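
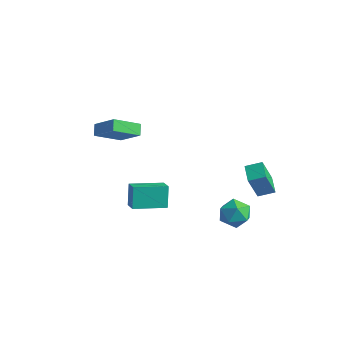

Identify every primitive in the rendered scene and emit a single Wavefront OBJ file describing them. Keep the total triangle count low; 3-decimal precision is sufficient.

v -5.13 -2.42 3.798
v -3.63 -2.283 4.988
v -4.499 -0.842 2.821
v -2.999 -0.706 4.011
v -4.681 -2.914 3.289
v -3.181 -2.778 4.479
v -4.05 -1.337 2.312
v -2.55 -1.2 3.502
v -0.064 -4.725 0.749
v -0.486 -4.211 2.094
v 1.034 -2.998 0.434
v 0.612 -2.485 1.779
v 0.768 -5.175 1.181
v 0.346 -4.662 2.526
v 1.866 -3.449 0.866
v 1.444 -2.935 2.211
v 2.511 3.253 -0.512
v 2.51 2.349 1.472
v 3.229 4 -0.171
v 3.227 3.096 1.813
v 3.453 2.504 -0.853
v 3.451 1.6 1.131
v 4.17 3.251 -0.512
v 4.169 2.347 1.472
v 3.197 0.645 -0.073
v 4.148 1.035 -0.414
v 3.132 -0.415 -1.466
v 4.083 -0.025 -1.807
v 4.038 -0.64 -0.916
v 4.078 0.016 -0.055
v 3.202 0.604 -1.825
v 3.242 1.26 -0.964
v 4.151 1.01 -1.496
v 4.668 0.241 -0.935
v 2.612 0.379 -0.945
v 3.129 -0.39 -0.384
f 2 4 1
f 5 2 1
f 1 4 3
f 3 5 1
f 2 8 4
f 6 2 5
f 6 8 2
f 4 8 3
f 7 5 3
f 3 8 7
f 7 6 5
f 8 6 7
f 10 12 9
f 13 10 9
f 9 12 11
f 11 13 9
f 10 16 12
f 14 10 13
f 14 16 10
f 12 16 11
f 15 13 11
f 11 16 15
f 15 14 13
f 16 14 15
f 18 20 17
f 21 18 17
f 17 20 19
f 19 21 17
f 18 24 20
f 22 18 21
f 22 24 18
f 20 24 19
f 23 21 19
f 19 24 23
f 23 22 21
f 24 22 23
f 25 36 30
f 25 30 26
f 25 26 32
f 25 32 35
f 25 35 36
f 26 30 34
f 30 36 29
f 36 35 27
f 35 32 31
f 32 26 33
f 28 34 29
f 28 29 27
f 28 27 31
f 28 31 33
f 28 33 34
f 29 34 30
f 27 29 36
f 31 27 35
f 33 31 32
f 34 33 26



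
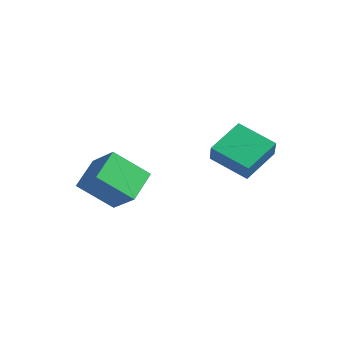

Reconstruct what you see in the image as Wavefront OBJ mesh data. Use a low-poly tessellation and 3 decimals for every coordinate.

v -3.046 -4.021 -3.427
v -3.619 -2.625 -2.645
v -2.01 -2.864 -4.733
v -2.582 -1.467 -3.951
v -1.678 -4.053 -2.369
v -2.25 -2.656 -1.587
v -0.641 -2.895 -3.675
v -1.214 -1.499 -2.893
v -0.015 0.735 -2.279
v 0.512 0.289 -1.321
v -0.143 2.435 -1.418
v 0.383 1.99 -0.46
v 1.717 1.23 -3
v 2.243 0.785 -2.042
v 1.588 2.931 -2.139
v 2.115 2.485 -1.181
f 2 4 1
f 5 2 1
f 1 4 3
f 3 5 1
f 2 8 4
f 6 2 5
f 6 8 2
f 4 8 3
f 7 5 3
f 3 8 7
f 7 6 5
f 8 6 7
f 10 12 9
f 13 10 9
f 9 12 11
f 11 13 9
f 10 16 12
f 14 10 13
f 14 16 10
f 12 16 11
f 15 13 11
f 11 16 15
f 15 14 13
f 16 14 15



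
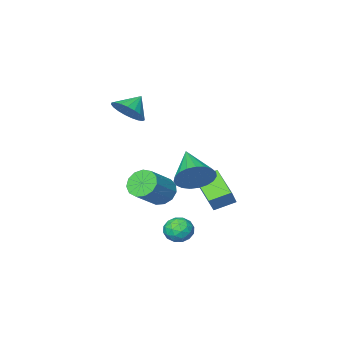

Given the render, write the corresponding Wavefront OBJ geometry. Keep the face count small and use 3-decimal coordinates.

v -0.112 2.507 -2.979
v -0.431 0.855 -2.233
v -1.119 2.894 -2.553
v -1.438 1.242 -1.807
v 0.358 2.798 -2.133
v 0.039 1.146 -1.387
v -0.649 3.185 -1.707
v -0.968 1.533 -0.961
v 2.73 -0.352 3.002
v 3.169 -1.097 3.315
v 1.87 -0.548 3.738
v 3.304 -0.823 3.546
v 3.339 -0.467 3.682
v 3.269 -0.092 3.701
v 3.106 0.239 3.598
v 2.878 0.468 3.393
v 2.625 0.554 3.12
v 2.39 0.485 2.826
v 2.213 0.27 2.563
v 2.126 -0.052 2.376
v 2.144 -0.426 2.297
v 2.263 -0.787 2.339
v 2.463 -1.073 2.497
v 2.709 -1.234 2.741
v 2.959 -1.243 3.031
v 2.49 2.117 -1.229
v 2.928 2.337 -1.875
v 4.227 2.742 -0.856
v 3.79 2.523 -0.211
v 2.704 2.71 -1.738
v 4.003 3.116 -0.719
v 2.412 2.896 -1.44
v 3.712 3.301 -0.421
v 2.146 2.834 -1.075
v 3.445 3.239 -0.056
v 1.988 2.545 -0.759
v 3.288 2.95 0.26
v 1.99 2.12 -0.592
v 3.29 2.525 0.426
v 2.151 1.694 -0.628
v 3.45 2.099 0.391
v 2.42 1.403 -0.855
v 3.719 1.808 0.164
v 2.711 1.338 -1.2
v 4.01 1.744 -0.182
v 2.932 1.521 -1.555
v 4.231 1.927 -0.537
v 3.013 1.894 -1.807
v 4.312 2.299 -0.788
v 2.005 4.141 0.315
v 2.826 4.12 0.848
v 1.395 2.459 1.185
v 2.575 4.334 1.088
v 2.226 4.516 1.193
v 1.838 4.632 1.147
v 1.479 4.664 0.956
v 1.211 4.605 0.655
v 1.08 4.466 0.295
v 1.109 4.271 -0.062
v 1.293 4.053 -0.353
v 1.6 3.851 -0.529
v 1.977 3.699 -0.559
v 2.358 3.623 -0.438
v 2.679 3.637 -0.187
v 2.883 3.738 0.151
v 2.935 3.909 0.517
v 2.305 3.957 -2.776
v 2.906 3.871 -3.229
v 1.854 2.889 -3.171
v 2.455 2.803 -3.624
v 2.538 2.758 -2.873
v 2.817 3.419 -2.629
v 1.943 3.341 -3.771
v 2.222 4.002 -3.527
v 2.682 3.491 -3.844
v 3.049 3.13 -3.289
v 1.711 3.63 -3.111
v 2.078 3.269 -2.556
v 2.645 4.008 -2.968
v 2.115 2.752 -3.432
v 2.164 2.726 -2.99
v 2.517 2.675 -3.257
v 2.593 3.742 -2.615
v 2.946 3.692 -2.882
v 2.73 3.037 -2.672
v 1.814 3.068 -3.518
v 2.167 3.018 -3.785
v 2.243 4.085 -3.143
v 2.596 4.034 -3.41
v 2.03 3.723 -3.728
v 2.866 3.734 -3.596
v 2.601 3.106 -3.828
v 2.301 3.422 -3.914
v 2.464 3.81 -3.771
v 3.082 3.522 -3.27
v 2.817 2.894 -3.502
v 2.866 2.868 -3.06
v 3.03 3.256 -2.917
v 2.951 3.298 -3.631
v 1.943 3.866 -2.898
v 1.678 3.238 -3.13
v 1.73 3.504 -3.483
v 1.894 3.892 -3.34
v 2.159 3.654 -2.572
v 1.894 3.026 -2.804
v 2.296 2.95 -2.629
v 2.459 3.338 -2.486
v 1.809 3.462 -2.769
f 2 4 1
f 5 2 1
f 1 4 3
f 3 5 1
f 2 8 4
f 6 2 5
f 6 8 2
f 4 8 3
f 7 5 3
f 3 8 7
f 7 6 5
f 8 6 7
f 10 9 12
f 10 12 11
f 12 9 13
f 12 13 11
f 13 9 14
f 13 14 11
f 14 9 15
f 14 15 11
f 15 9 16
f 15 16 11
f 16 9 17
f 16 17 11
f 17 9 18
f 17 18 11
f 18 9 19
f 18 19 11
f 19 9 20
f 19 20 11
f 20 9 21
f 20 21 11
f 21 9 22
f 21 22 11
f 22 9 23
f 22 23 11
f 23 9 24
f 23 24 11
f 24 9 25
f 24 25 11
f 25 9 10
f 25 10 11
f 27 26 30
f 27 30 28
f 28 30 31
f 28 31 29
f 30 26 32
f 30 32 31
f 31 32 33
f 31 33 29
f 32 26 34
f 32 34 33
f 33 34 35
f 33 35 29
f 34 26 36
f 34 36 35
f 35 36 37
f 35 37 29
f 36 26 38
f 36 38 37
f 37 38 39
f 37 39 29
f 38 26 40
f 38 40 39
f 39 40 41
f 39 41 29
f 40 26 42
f 40 42 41
f 41 42 43
f 41 43 29
f 42 26 44
f 42 44 43
f 43 44 45
f 43 45 29
f 44 26 46
f 44 46 45
f 45 46 47
f 45 47 29
f 46 26 48
f 46 48 47
f 47 48 49
f 47 49 29
f 48 26 27
f 48 27 49
f 49 27 28
f 49 28 29
f 51 50 53
f 51 53 52
f 53 50 54
f 53 54 52
f 54 50 55
f 54 55 52
f 55 50 56
f 55 56 52
f 56 50 57
f 56 57 52
f 57 50 58
f 57 58 52
f 58 50 59
f 58 59 52
f 59 50 60
f 59 60 52
f 60 50 61
f 60 61 52
f 61 50 62
f 61 62 52
f 62 50 63
f 62 63 52
f 63 50 64
f 63 64 52
f 64 50 65
f 64 65 52
f 65 50 66
f 65 66 52
f 66 50 51
f 66 51 52
f 67 104 83
f 104 78 107
f 83 107 72
f 104 107 83
f 67 83 79
f 83 72 84
f 79 84 68
f 83 84 79
f 67 79 88
f 79 68 89
f 88 89 74
f 79 89 88
f 67 88 100
f 88 74 103
f 100 103 77
f 88 103 100
f 67 100 104
f 100 77 108
f 104 108 78
f 100 108 104
f 68 84 95
f 84 72 98
f 95 98 76
f 84 98 95
f 72 107 85
f 107 78 106
f 85 106 71
f 107 106 85
f 78 108 105
f 108 77 101
f 105 101 69
f 108 101 105
f 77 103 102
f 103 74 90
f 102 90 73
f 103 90 102
f 74 89 94
f 89 68 91
f 94 91 75
f 89 91 94
f 70 96 82
f 96 76 97
f 82 97 71
f 96 97 82
f 70 82 80
f 82 71 81
f 80 81 69
f 82 81 80
f 70 80 87
f 80 69 86
f 87 86 73
f 80 86 87
f 70 87 92
f 87 73 93
f 92 93 75
f 87 93 92
f 70 92 96
f 92 75 99
f 96 99 76
f 92 99 96
f 71 97 85
f 97 76 98
f 85 98 72
f 97 98 85
f 69 81 105
f 81 71 106
f 105 106 78
f 81 106 105
f 73 86 102
f 86 69 101
f 102 101 77
f 86 101 102
f 75 93 94
f 93 73 90
f 94 90 74
f 93 90 94
f 76 99 95
f 99 75 91
f 95 91 68
f 99 91 95



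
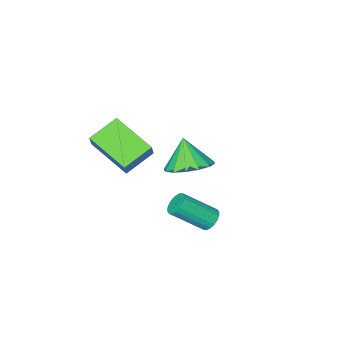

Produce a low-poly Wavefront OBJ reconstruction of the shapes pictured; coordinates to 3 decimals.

v -1.833 -1.696 -1.498
v -0.823 -1.899 -1.49
v -1.967 -2.324 -0.242
v -0.869 -1.422 -1.257
v -1.174 -1.018 -1.088
v -1.655 -0.796 -1.028
v -2.184 -0.816 -1.095
v -2.619 -1.071 -1.269
v -2.842 -1.493 -1.505
v -2.796 -1.97 -1.738
v -2.491 -2.374 -1.908
v -2.01 -2.596 -1.967
v -1.481 -2.576 -1.9
v -1.047 -2.321 -1.726
v -0.343 1.773 -1.637
v 0.034 2.052 -1.86
v 1.141 1.367 -0.846
v 0.763 1.087 -0.623
v -0.038 2.19 -1.688
v 1.069 1.505 -0.675
v -0.17 2.245 -1.507
v 0.937 1.56 -0.493
v -0.337 2.207 -1.351
v 0.77 1.521 -0.337
v -0.505 2.082 -1.251
v 0.602 1.397 -0.238
v -0.641 1.896 -1.229
v 0.466 1.211 -0.215
v -0.718 1.686 -1.287
v 0.389 1.001 -0.273
v -0.721 1.493 -1.414
v 0.386 0.808 -0.4
v -0.649 1.355 -1.585
v 0.458 0.67 -0.572
v -0.517 1.3 -1.767
v 0.59 0.615 -0.753
v -0.35 1.339 -1.923
v 0.757 0.653 -0.909
v -0.182 1.463 -2.022
v 0.925 0.778 -1.009
v -0.046 1.649 -2.045
v 1.061 0.964 -1.031
v 0.031 1.859 -1.987
v 1.138 1.174 -0.973
v 1.116 -4.15 -0.4
v -0.178 -4.182 0.208
v 0.703 -2.335 -1.185
v -0.591 -2.367 -0.576
v 1.471 -3.733 0.376
v 0.177 -3.765 0.985
v 1.058 -1.918 -0.408
v -0.236 -1.95 0.2
f 2 1 4
f 2 4 3
f 4 1 5
f 4 5 3
f 5 1 6
f 5 6 3
f 6 1 7
f 6 7 3
f 7 1 8
f 7 8 3
f 8 1 9
f 8 9 3
f 9 1 10
f 9 10 3
f 10 1 11
f 10 11 3
f 11 1 12
f 11 12 3
f 12 1 13
f 12 13 3
f 13 1 14
f 13 14 3
f 14 1 2
f 14 2 3
f 16 15 19
f 16 19 17
f 17 19 20
f 17 20 18
f 19 15 21
f 19 21 20
f 20 21 22
f 20 22 18
f 21 15 23
f 21 23 22
f 22 23 24
f 22 24 18
f 23 15 25
f 23 25 24
f 24 25 26
f 24 26 18
f 25 15 27
f 25 27 26
f 26 27 28
f 26 28 18
f 27 15 29
f 27 29 28
f 28 29 30
f 28 30 18
f 29 15 31
f 29 31 30
f 30 31 32
f 30 32 18
f 31 15 33
f 31 33 32
f 32 33 34
f 32 34 18
f 33 15 35
f 33 35 34
f 34 35 36
f 34 36 18
f 35 15 37
f 35 37 36
f 36 37 38
f 36 38 18
f 37 15 39
f 37 39 38
f 38 39 40
f 38 40 18
f 39 15 41
f 39 41 40
f 40 41 42
f 40 42 18
f 41 15 43
f 41 43 42
f 42 43 44
f 42 44 18
f 43 15 16
f 43 16 44
f 44 16 17
f 44 17 18
f 46 48 45
f 49 46 45
f 45 48 47
f 47 49 45
f 46 52 48
f 50 46 49
f 50 52 46
f 48 52 47
f 51 49 47
f 47 52 51
f 51 50 49
f 52 50 51



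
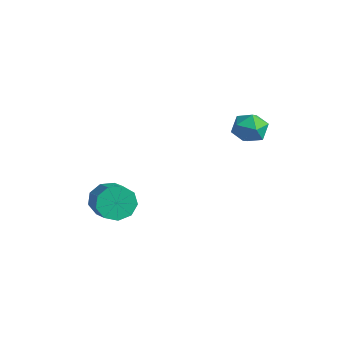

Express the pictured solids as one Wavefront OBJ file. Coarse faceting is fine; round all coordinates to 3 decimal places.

v -3.796 -2.196 -2.431
v -3.372 -1.732 -3.116
v -2.18 -2.019 -2.574
v -2.604 -2.484 -1.889
v -3.497 -1.339 -2.632
v -2.306 -1.626 -2.09
v -3.763 -1.347 -2.054
v -2.571 -1.634 -1.511
v -4.043 -1.753 -1.652
v -2.852 -2.04 -1.11
v -4.208 -2.366 -1.615
v -3.017 -2.653 -1.073
v -4.18 -2.9 -1.96
v -2.989 -3.187 -1.417
v -3.972 -3.105 -2.525
v -2.781 -3.392 -1.983
v -3.681 -2.884 -3.046
v -2.49 -3.172 -2.504
v -3.444 -2.342 -3.28
v -2.253 -2.629 -2.737
v -0.849 3.731 1.502
v -0.327 3.652 2.211
v -1.253 2.368 1.649
v -0.731 2.289 2.358
v -1.455 2.794 2.396
v -1.205 3.637 2.305
v -0.375 2.383 1.555
v -0.125 3.226 1.464
v -0.034 2.82 2.243
v -0.702 3.074 2.763
v -0.878 2.946 1.097
v -1.546 3.2 1.617
f 2 1 5
f 2 5 3
f 3 5 6
f 3 6 4
f 5 1 7
f 5 7 6
f 6 7 8
f 6 8 4
f 7 1 9
f 7 9 8
f 8 9 10
f 8 10 4
f 9 1 11
f 9 11 10
f 10 11 12
f 10 12 4
f 11 1 13
f 11 13 12
f 12 13 14
f 12 14 4
f 13 1 15
f 13 15 14
f 14 15 16
f 14 16 4
f 15 1 17
f 15 17 16
f 16 17 18
f 16 18 4
f 17 1 19
f 17 19 18
f 18 19 20
f 18 20 4
f 19 1 2
f 19 2 20
f 20 2 3
f 20 3 4
f 21 32 26
f 21 26 22
f 21 22 28
f 21 28 31
f 21 31 32
f 22 26 30
f 26 32 25
f 32 31 23
f 31 28 27
f 28 22 29
f 24 30 25
f 24 25 23
f 24 23 27
f 24 27 29
f 24 29 30
f 25 30 26
f 23 25 32
f 27 23 31
f 29 27 28
f 30 29 22



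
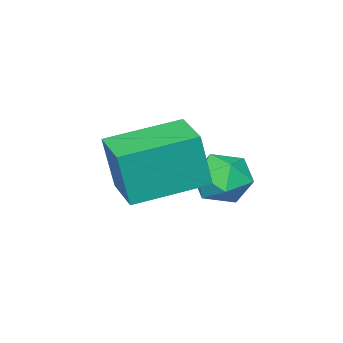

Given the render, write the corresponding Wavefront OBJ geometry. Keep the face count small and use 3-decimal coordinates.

v 3.712 -4.936 1.042
v 3.966 -5.111 2.693
v 1.921 -3.89 1.428
v 2.174 -4.066 3.079
v 4.406 -3.754 1.061
v 4.659 -3.93 2.712
v 2.614 -2.709 1.447
v 2.868 -2.884 3.098
v 1.021 -2.733 0.905
v 1.864 -2.933 0.799
v 0.696 -4.107 0.901
v 1.539 -4.307 0.795
v 1.262 -3.966 1.55
v 1.463 -3.117 1.552
v 1.097 -3.923 0.148
v 1.298 -3.074 0.15
v 1.911 -3.668 0.332
v 2.013 -3.695 1.198
v 0.547 -3.345 0.502
v 0.649 -3.372 1.368
f 2 4 1
f 5 2 1
f 1 4 3
f 3 5 1
f 2 8 4
f 6 2 5
f 6 8 2
f 4 8 3
f 7 5 3
f 3 8 7
f 7 6 5
f 8 6 7
f 9 20 14
f 9 14 10
f 9 10 16
f 9 16 19
f 9 19 20
f 10 14 18
f 14 20 13
f 20 19 11
f 19 16 15
f 16 10 17
f 12 18 13
f 12 13 11
f 12 11 15
f 12 15 17
f 12 17 18
f 13 18 14
f 11 13 20
f 15 11 19
f 17 15 16
f 18 17 10



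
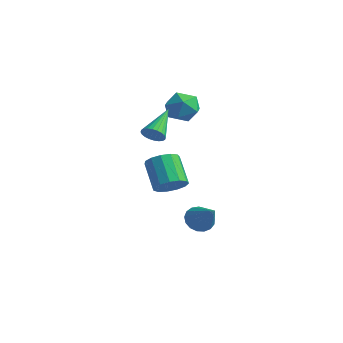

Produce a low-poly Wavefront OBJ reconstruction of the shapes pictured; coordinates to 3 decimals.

v 3.045 0.25 -0.475
v 3.473 -0.208 0.084
v 2.363 0.231 1.294
v 1.935 0.69 0.735
v 3.66 0.227 0.097
v 2.549 0.666 1.307
v 3.651 0.669 -0.071
v 2.541 1.108 1.139
v 3.45 0.978 -0.368
v 2.34 1.418 0.842
v 3.121 1.057 -0.698
v 2.01 1.496 0.512
v 2.767 0.879 -0.958
v 1.657 1.318 0.252
v 2.502 0.502 -1.065
v 1.392 0.941 0.146
v 2.409 0.045 -0.984
v 1.299 0.484 0.226
v 2.518 -0.347 -0.742
v 1.408 0.092 0.469
v 2.795 -0.549 -0.415
v 1.684 -0.11 0.795
v 3.151 -0.497 -0.107
v 2.04 -0.058 1.103
v -0.944 3.582 2.864
v -0.583 4.177 2.162
v 0.543 3.263 3.358
v 0.904 3.858 2.656
v 0.404 4.24 3.418
v -0.515 4.437 3.113
v 0.475 3.003 2.407
v -0.444 3.2 2.102
v 0.294 3.819 1.879
v 0.25 4.583 2.505
v -0.29 2.857 3.015
v -0.334 3.621 3.641
v 1.36 0.661 2.158
v 1.789 0.529 2.586
v 0.74 2.159 3.242
v 1.91 0.682 2.443
v 1.947 0.832 2.257
v 1.895 0.956 2.056
v 1.761 1.035 1.87
v 1.567 1.057 1.729
v 1.34 1.019 1.652
v 1.117 0.926 1.653
v 0.931 0.793 1.731
v 0.809 0.639 1.873
v 0.772 0.489 2.059
v 0.824 0.366 2.26
v 0.958 0.287 2.446
v 1.153 0.265 2.588
v 1.379 0.303 2.664
v 1.602 0.396 2.663
v 2.385 2.646 -3.581
v 2.817 3.186 -3.942
v 3.795 2.294 -2.419
v 2.643 3.376 -3.672
v 2.409 3.399 -3.382
v 2.17 3.25 -3.137
v 1.98 2.962 -2.994
v 1.883 2.602 -2.985
v 1.901 2.251 -3.113
v 2.03 1.991 -3.348
v 2.24 1.881 -3.636
v 2.484 1.946 -3.912
v 2.705 2.171 -4.112
v 2.852 2.505 -4.19
v 2.893 2.871 -4.128
f 2 1 5
f 2 5 3
f 3 5 6
f 3 6 4
f 5 1 7
f 5 7 6
f 6 7 8
f 6 8 4
f 7 1 9
f 7 9 8
f 8 9 10
f 8 10 4
f 9 1 11
f 9 11 10
f 10 11 12
f 10 12 4
f 11 1 13
f 11 13 12
f 12 13 14
f 12 14 4
f 13 1 15
f 13 15 14
f 14 15 16
f 14 16 4
f 15 1 17
f 15 17 16
f 16 17 18
f 16 18 4
f 17 1 19
f 17 19 18
f 18 19 20
f 18 20 4
f 19 1 21
f 19 21 20
f 20 21 22
f 20 22 4
f 21 1 23
f 21 23 22
f 22 23 24
f 22 24 4
f 23 1 2
f 23 2 24
f 24 2 3
f 24 3 4
f 25 36 30
f 25 30 26
f 25 26 32
f 25 32 35
f 25 35 36
f 26 30 34
f 30 36 29
f 36 35 27
f 35 32 31
f 32 26 33
f 28 34 29
f 28 29 27
f 28 27 31
f 28 31 33
f 28 33 34
f 29 34 30
f 27 29 36
f 31 27 35
f 33 31 32
f 34 33 26
f 38 37 40
f 38 40 39
f 40 37 41
f 40 41 39
f 41 37 42
f 41 42 39
f 42 37 43
f 42 43 39
f 43 37 44
f 43 44 39
f 44 37 45
f 44 45 39
f 45 37 46
f 45 46 39
f 46 37 47
f 46 47 39
f 47 37 48
f 47 48 39
f 48 37 49
f 48 49 39
f 49 37 50
f 49 50 39
f 50 37 51
f 50 51 39
f 51 37 52
f 51 52 39
f 52 37 53
f 52 53 39
f 53 37 54
f 53 54 39
f 54 37 38
f 54 38 39
f 56 55 58
f 56 58 57
f 58 55 59
f 58 59 57
f 59 55 60
f 59 60 57
f 60 55 61
f 60 61 57
f 61 55 62
f 61 62 57
f 62 55 63
f 62 63 57
f 63 55 64
f 63 64 57
f 64 55 65
f 64 65 57
f 65 55 66
f 65 66 57
f 66 55 67
f 66 67 57
f 67 55 68
f 67 68 57
f 68 55 69
f 68 69 57
f 69 55 56
f 69 56 57



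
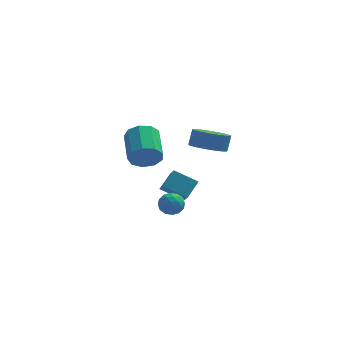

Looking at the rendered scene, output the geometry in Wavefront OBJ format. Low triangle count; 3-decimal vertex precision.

v 2.081 0.91 -3.708
v 0.69 1.306 -2.978
v 1.92 1.845 -4.522
v 0.529 2.241 -3.792
v 2.731 1.719 -2.908
v 1.34 2.115 -2.178
v 2.57 2.654 -3.722
v 1.179 3.05 -2.992
v -0.343 -3.168 1.999
v 0.151 -2.849 1.215
v -0.004 -0.933 1.897
v -0.497 -1.252 2.681
v -0.507 -2.856 1.085
v -0.662 -0.94 1.767
v -1.088 -3.009 1.383
v -1.242 -1.092 2.065
v -1.32 -3.236 1.969
v -1.474 -1.32 2.651
v -1.095 -3.432 2.569
v -1.249 -1.515 3.251
v -0.518 -3.504 2.903
v -0.672 -1.588 3.585
v 0.141 -3.419 2.813
v -0.013 -1.503 3.496
v 0.574 -3.217 2.343
v 0.419 -1.3 3.025
v 0.577 -2.992 1.711
v 0.423 -1.075 2.394
v 0.516 0.414 -3.499
v 1.083 0.995 -3.377
v 1.217 -0.055 -4.523
v 1.784 0.526 -4.401
v 1.695 -0.081 -3.857
v 1.261 0.209 -3.223
v 1.039 0.731 -4.677
v 0.605 1.021 -4.043
v 1.405 1.191 -4.105
v 1.811 0.689 -3.598
v 0.489 0.251 -4.302
v 0.895 -0.251 -3.795
v 0.738 0.745 -3.348
v 1.562 0.195 -4.552
v 1.51 -0.162 -4.232
v 1.843 0.179 -4.161
v 0.843 0.284 -3.258
v 1.176 0.625 -3.186
v 1.536 -0.007 -3.468
v 1.124 0.315 -4.714
v 1.457 0.656 -4.642
v 0.457 0.761 -3.739
v 0.79 1.102 -3.668
v 0.764 0.947 -4.432
v 1.261 1.202 -3.704
v 1.673 0.926 -4.306
v 1.235 1.047 -4.468
v 0.98 1.217 -4.096
v 1.499 0.907 -3.406
v 1.911 0.632 -4.009
v 1.858 0.275 -3.688
v 1.604 0.445 -3.316
v 1.689 1.022 -3.834
v 0.389 0.308 -3.891
v 0.801 0.033 -4.494
v 0.696 0.495 -4.584
v 0.442 0.665 -4.212
v 0.627 0.014 -3.594
v 1.039 -0.262 -4.196
v 1.32 -0.277 -3.804
v 1.065 -0.107 -3.432
v 0.611 -0.082 -4.066
v 2.945 -3.887 3.102
v 3.972 -3.868 2.84
v 4.202 -3.453 3.777
v 3.175 -3.473 4.038
v 3.798 -3.417 2.684
v 4.029 -3.003 3.621
v 3.429 -3.075 2.623
v 3.66 -2.66 3.56
v 2.949 -2.918 2.672
v 3.179 -2.504 3.609
v 2.468 -2.984 2.819
v 2.698 -2.569 3.756
v 2.096 -3.256 3.031
v 2.326 -2.842 3.968
v 1.919 -3.673 3.259
v 2.149 -3.259 4.196
v 1.976 -4.139 3.451
v 2.207 -3.725 4.388
v 2.256 -4.548 3.563
v 2.486 -4.133 4.5
v 2.693 -4.805 3.569
v 2.924 -4.39 4.506
v 3.188 -4.851 3.468
v 3.419 -4.437 4.405
v 3.627 -4.677 3.283
v 3.858 -4.263 4.22
v 3.91 -4.322 3.057
v 4.141 -3.908 3.993
f 2 4 1
f 5 2 1
f 1 4 3
f 3 5 1
f 2 8 4
f 6 2 5
f 6 8 2
f 4 8 3
f 7 5 3
f 3 8 7
f 7 6 5
f 8 6 7
f 10 9 13
f 10 13 11
f 11 13 14
f 11 14 12
f 13 9 15
f 13 15 14
f 14 15 16
f 14 16 12
f 15 9 17
f 15 17 16
f 16 17 18
f 16 18 12
f 17 9 19
f 17 19 18
f 18 19 20
f 18 20 12
f 19 9 21
f 19 21 20
f 20 21 22
f 20 22 12
f 21 9 23
f 21 23 22
f 22 23 24
f 22 24 12
f 23 9 25
f 23 25 24
f 24 25 26
f 24 26 12
f 25 9 27
f 25 27 26
f 26 27 28
f 26 28 12
f 27 9 10
f 27 10 28
f 28 10 11
f 28 11 12
f 29 66 45
f 66 40 69
f 45 69 34
f 66 69 45
f 29 45 41
f 45 34 46
f 41 46 30
f 45 46 41
f 29 41 50
f 41 30 51
f 50 51 36
f 41 51 50
f 29 50 62
f 50 36 65
f 62 65 39
f 50 65 62
f 29 62 66
f 62 39 70
f 66 70 40
f 62 70 66
f 30 46 57
f 46 34 60
f 57 60 38
f 46 60 57
f 34 69 47
f 69 40 68
f 47 68 33
f 69 68 47
f 40 70 67
f 70 39 63
f 67 63 31
f 70 63 67
f 39 65 64
f 65 36 52
f 64 52 35
f 65 52 64
f 36 51 56
f 51 30 53
f 56 53 37
f 51 53 56
f 32 58 44
f 58 38 59
f 44 59 33
f 58 59 44
f 32 44 42
f 44 33 43
f 42 43 31
f 44 43 42
f 32 42 49
f 42 31 48
f 49 48 35
f 42 48 49
f 32 49 54
f 49 35 55
f 54 55 37
f 49 55 54
f 32 54 58
f 54 37 61
f 58 61 38
f 54 61 58
f 33 59 47
f 59 38 60
f 47 60 34
f 59 60 47
f 31 43 67
f 43 33 68
f 67 68 40
f 43 68 67
f 35 48 64
f 48 31 63
f 64 63 39
f 48 63 64
f 37 55 56
f 55 35 52
f 56 52 36
f 55 52 56
f 38 61 57
f 61 37 53
f 57 53 30
f 61 53 57
f 72 71 75
f 72 75 73
f 73 75 76
f 73 76 74
f 75 71 77
f 75 77 76
f 76 77 78
f 76 78 74
f 77 71 79
f 77 79 78
f 78 79 80
f 78 80 74
f 79 71 81
f 79 81 80
f 80 81 82
f 80 82 74
f 81 71 83
f 81 83 82
f 82 83 84
f 82 84 74
f 83 71 85
f 83 85 84
f 84 85 86
f 84 86 74
f 85 71 87
f 85 87 86
f 86 87 88
f 86 88 74
f 87 71 89
f 87 89 88
f 88 89 90
f 88 90 74
f 89 71 91
f 89 91 90
f 90 91 92
f 90 92 74
f 91 71 93
f 91 93 92
f 92 93 94
f 92 94 74
f 93 71 95
f 93 95 94
f 94 95 96
f 94 96 74
f 95 71 97
f 95 97 96
f 96 97 98
f 96 98 74
f 97 71 72
f 97 72 98
f 98 72 73
f 98 73 74



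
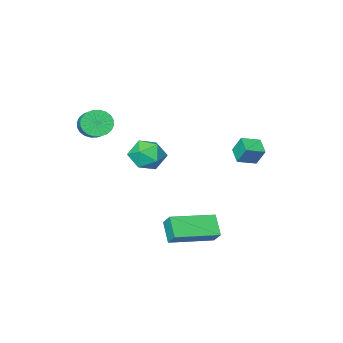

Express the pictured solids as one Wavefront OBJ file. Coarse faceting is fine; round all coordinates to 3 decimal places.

v 0.873 -2.154 1.999
v 1.388 -2.054 1.478
v 1.743 -1.166 2
v 1.227 -1.266 2.521
v 1.168 -1.902 1.369
v 1.523 -1.014 1.892
v 0.903 -1.789 1.356
v 1.258 -0.9 1.879
v 0.633 -1.731 1.441
v 0.988 -0.842 1.964
v 0.4 -1.737 1.611
v 0.755 -0.849 2.133
v 0.238 -1.807 1.84
v 0.593 -0.919 2.362
v 0.174 -1.93 2.093
v 0.528 -1.042 2.615
v 0.215 -2.087 2.332
v 0.57 -1.199 2.854
v 0.357 -2.254 2.52
v 0.712 -1.366 3.042
v 0.577 -2.406 2.628
v 0.932 -1.518 3.151
v 0.842 -2.52 2.641
v 1.197 -1.631 3.164
v 1.112 -2.578 2.556
v 1.467 -1.689 3.079
v 1.345 -2.571 2.387
v 1.7 -1.683 2.909
v 1.507 -2.501 2.158
v 1.862 -1.613 2.68
v 1.572 -2.378 1.905
v 1.926 -1.49 2.427
v 1.53 -2.221 1.666
v 1.885 -1.333 2.188
v -4.411 2.318 0.698
v -4.558 2.752 1.542
v -4.118 3.085 0.355
v -4.264 3.519 1.199
v -3.536 2.101 0.961
v -3.682 2.535 1.805
v -3.242 2.868 0.618
v -3.389 3.302 1.462
v -2.161 -0.879 -0.241
v -1.562 -0.928 -0.971
v -1.218 -1.752 0.591
v -0.619 -1.801 -0.139
v -0.74 -0.983 0.319
v -1.322 -0.443 -0.195
v -1.458 -2.237 -0.185
v -2.04 -1.697 -0.699
v -1.127 -1.768 -0.937
v -0.683 -0.992 -0.625
v -2.097 -1.688 0.245
v -1.653 -0.912 0.557
v -1.174 4.117 -3.005
v -1.467 3.311 -2.239
v -1.131 4.673 -2.404
v -1.424 3.867 -1.638
v 0.844 3.653 -2.722
v 0.551 2.847 -1.956
v 0.887 4.209 -2.121
v 0.594 3.403 -1.355
f 2 1 5
f 2 5 3
f 3 5 6
f 3 6 4
f 5 1 7
f 5 7 6
f 6 7 8
f 6 8 4
f 7 1 9
f 7 9 8
f 8 9 10
f 8 10 4
f 9 1 11
f 9 11 10
f 10 11 12
f 10 12 4
f 11 1 13
f 11 13 12
f 12 13 14
f 12 14 4
f 13 1 15
f 13 15 14
f 14 15 16
f 14 16 4
f 15 1 17
f 15 17 16
f 16 17 18
f 16 18 4
f 17 1 19
f 17 19 18
f 18 19 20
f 18 20 4
f 19 1 21
f 19 21 20
f 20 21 22
f 20 22 4
f 21 1 23
f 21 23 22
f 22 23 24
f 22 24 4
f 23 1 25
f 23 25 24
f 24 25 26
f 24 26 4
f 25 1 27
f 25 27 26
f 26 27 28
f 26 28 4
f 27 1 29
f 27 29 28
f 28 29 30
f 28 30 4
f 29 1 31
f 29 31 30
f 30 31 32
f 30 32 4
f 31 1 33
f 31 33 32
f 32 33 34
f 32 34 4
f 33 1 2
f 33 2 34
f 34 2 3
f 34 3 4
f 36 38 35
f 39 36 35
f 35 38 37
f 37 39 35
f 36 42 38
f 40 36 39
f 40 42 36
f 38 42 37
f 41 39 37
f 37 42 41
f 41 40 39
f 42 40 41
f 43 54 48
f 43 48 44
f 43 44 50
f 43 50 53
f 43 53 54
f 44 48 52
f 48 54 47
f 54 53 45
f 53 50 49
f 50 44 51
f 46 52 47
f 46 47 45
f 46 45 49
f 46 49 51
f 46 51 52
f 47 52 48
f 45 47 54
f 49 45 53
f 51 49 50
f 52 51 44
f 56 58 55
f 59 56 55
f 55 58 57
f 57 59 55
f 56 62 58
f 60 56 59
f 60 62 56
f 58 62 57
f 61 59 57
f 57 62 61
f 61 60 59
f 62 60 61



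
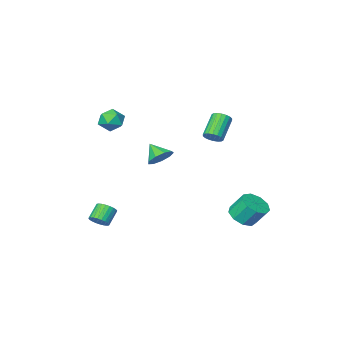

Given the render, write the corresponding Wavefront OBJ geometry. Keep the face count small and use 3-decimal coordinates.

v 2.464 -1.627 2.262
v 2.973 -2.122 2.751
v 1.447 -1.738 3.209
v 1.956 -2.233 3.698
v 2.136 -1.396 3.598
v 2.765 -1.327 3.012
v 1.655 -2.533 2.948
v 2.284 -2.464 2.362
v 2.473 -2.682 3.175
v 2.771 -1.979 3.576
v 1.649 -1.881 2.384
v 1.947 -1.178 2.785
v -3.175 3.333 -3.786
v -2.358 3.166 -3.35
v -2.829 3.821 -2.218
v -3.645 3.987 -2.654
v -2.33 3.727 -3.663
v -2.801 4.382 -2.531
v -2.697 4.104 -4.034
v -3.168 4.759 -2.902
v -3.288 4.119 -4.288
v -3.758 4.774 -3.156
v -3.825 3.767 -4.308
v -4.296 4.422 -3.176
v -4.058 3.211 -4.083
v -4.529 3.866 -2.951
v -3.878 2.712 -3.72
v -4.349 3.367 -2.588
v -3.368 2.504 -3.387
v -3.839 3.159 -2.255
v -2.768 2.683 -3.241
v -3.239 3.338 -2.109
v -0.86 3.881 3.006
v -0.475 4.01 3.433
v -1.474 3.328 4.541
v -1.86 3.199 4.114
v -0.628 4.223 3.427
v -1.627 3.542 4.534
v -0.827 4.368 3.336
v -1.826 3.687 4.444
v -1.033 4.417 3.181
v -2.032 3.736 4.289
v -1.204 4.36 2.991
v -2.204 3.678 4.098
v -1.308 4.207 2.803
v -2.307 3.526 3.911
v -1.323 3.99 2.657
v -2.322 3.309 3.764
v -1.246 3.752 2.579
v -2.245 3.07 3.687
v -1.093 3.538 2.586
v -2.092 2.857 3.693
v -0.894 3.393 2.676
v -1.893 2.712 3.784
v -0.688 3.344 2.831
v -1.687 2.663 3.939
v -0.516 3.402 3.022
v -1.516 2.72 4.129
v -0.413 3.554 3.209
v -1.412 2.873 4.317
v -0.398 3.771 3.356
v -1.397 3.09 4.463
v 1.86 2.93 1.72
v 2.445 3.364 2.076
v 2.04 2.05 2.5
v 1.956 3.474 2.313
v 1.422 3.33 2.272
v 1.094 2.999 1.973
v 1.124 2.635 1.556
v 1.499 2.41 1.215
v 2.043 2.428 1.111
v 2.501 2.682 1.292
v 2.66 3.051 1.673
v 3.593 -1.004 -4.339
v 3.864 -0.637 -3.89
v 3.138 -1.029 -3.132
v 2.867 -1.396 -3.581
v 3.688 -0.484 -3.979
v 2.963 -0.875 -3.221
v 3.498 -0.409 -4.123
v 2.772 -0.801 -3.365
v 3.322 -0.426 -4.3
v 2.596 -0.817 -3.541
v 3.187 -0.53 -4.482
v 2.462 -0.922 -3.724
v 3.114 -0.707 -4.643
v 2.389 -1.098 -3.885
v 3.114 -0.929 -4.758
v 2.389 -1.32 -3.999
v 3.187 -1.162 -4.808
v 2.462 -1.553 -4.05
v 3.322 -1.371 -4.788
v 2.596 -1.763 -4.03
v 3.497 -1.525 -4.699
v 2.772 -1.916 -3.941
v 3.688 -1.599 -4.555
v 2.962 -1.991 -3.797
v 3.864 -1.583 -4.379
v 3.138 -1.974 -3.62
v 3.998 -1.478 -4.196
v 3.273 -1.87 -3.438
v 4.071 -1.302 -4.035
v 3.346 -1.693 -3.277
v 4.071 -1.08 -3.921
v 3.346 -1.471 -3.162
v 3.998 -0.847 -3.87
v 3.273 -1.238 -3.112
f 1 12 6
f 1 6 2
f 1 2 8
f 1 8 11
f 1 11 12
f 2 6 10
f 6 12 5
f 12 11 3
f 11 8 7
f 8 2 9
f 4 10 5
f 4 5 3
f 4 3 7
f 4 7 9
f 4 9 10
f 5 10 6
f 3 5 12
f 7 3 11
f 9 7 8
f 10 9 2
f 14 13 17
f 14 17 15
f 15 17 18
f 15 18 16
f 17 13 19
f 17 19 18
f 18 19 20
f 18 20 16
f 19 13 21
f 19 21 20
f 20 21 22
f 20 22 16
f 21 13 23
f 21 23 22
f 22 23 24
f 22 24 16
f 23 13 25
f 23 25 24
f 24 25 26
f 24 26 16
f 25 13 27
f 25 27 26
f 26 27 28
f 26 28 16
f 27 13 29
f 27 29 28
f 28 29 30
f 28 30 16
f 29 13 31
f 29 31 30
f 30 31 32
f 30 32 16
f 31 13 14
f 31 14 32
f 32 14 15
f 32 15 16
f 34 33 37
f 34 37 35
f 35 37 38
f 35 38 36
f 37 33 39
f 37 39 38
f 38 39 40
f 38 40 36
f 39 33 41
f 39 41 40
f 40 41 42
f 40 42 36
f 41 33 43
f 41 43 42
f 42 43 44
f 42 44 36
f 43 33 45
f 43 45 44
f 44 45 46
f 44 46 36
f 45 33 47
f 45 47 46
f 46 47 48
f 46 48 36
f 47 33 49
f 47 49 48
f 48 49 50
f 48 50 36
f 49 33 51
f 49 51 50
f 50 51 52
f 50 52 36
f 51 33 53
f 51 53 52
f 52 53 54
f 52 54 36
f 53 33 55
f 53 55 54
f 54 55 56
f 54 56 36
f 55 33 57
f 55 57 56
f 56 57 58
f 56 58 36
f 57 33 59
f 57 59 58
f 58 59 60
f 58 60 36
f 59 33 61
f 59 61 60
f 60 61 62
f 60 62 36
f 61 33 34
f 61 34 62
f 62 34 35
f 62 35 36
f 64 63 66
f 64 66 65
f 66 63 67
f 66 67 65
f 67 63 68
f 67 68 65
f 68 63 69
f 68 69 65
f 69 63 70
f 69 70 65
f 70 63 71
f 70 71 65
f 71 63 72
f 71 72 65
f 72 63 73
f 72 73 65
f 73 63 64
f 73 64 65
f 75 74 78
f 75 78 76
f 76 78 79
f 76 79 77
f 78 74 80
f 78 80 79
f 79 80 81
f 79 81 77
f 80 74 82
f 80 82 81
f 81 82 83
f 81 83 77
f 82 74 84
f 82 84 83
f 83 84 85
f 83 85 77
f 84 74 86
f 84 86 85
f 85 86 87
f 85 87 77
f 86 74 88
f 86 88 87
f 87 88 89
f 87 89 77
f 88 74 90
f 88 90 89
f 89 90 91
f 89 91 77
f 90 74 92
f 90 92 91
f 91 92 93
f 91 93 77
f 92 74 94
f 92 94 93
f 93 94 95
f 93 95 77
f 94 74 96
f 94 96 95
f 95 96 97
f 95 97 77
f 96 74 98
f 96 98 97
f 97 98 99
f 97 99 77
f 98 74 100
f 98 100 99
f 99 100 101
f 99 101 77
f 100 74 102
f 100 102 101
f 101 102 103
f 101 103 77
f 102 74 104
f 102 104 103
f 103 104 105
f 103 105 77
f 104 74 106
f 104 106 105
f 105 106 107
f 105 107 77
f 106 74 75
f 106 75 107
f 107 75 76
f 107 76 77



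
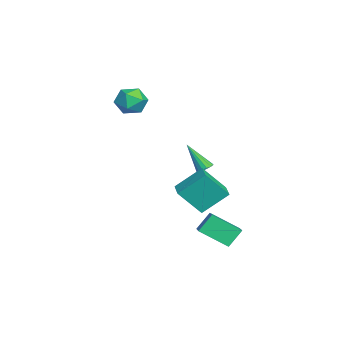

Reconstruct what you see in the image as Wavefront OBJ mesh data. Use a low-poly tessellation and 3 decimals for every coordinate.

v -0.316 0.678 -2.475
v -0.556 2.166 -1.19
v -0.414 1.981 -4.002
v -0.653 3.469 -2.717
v 0.913 0.831 -2.423
v 0.674 2.319 -1.138
v 0.816 2.134 -3.95
v 0.576 3.622 -2.665
v -3.149 2.368 -2.393
v -2.656 2.488 -2.181
v -3.611 1.352 -0.747
v -2.826 2.701 -2.097
v -3.082 2.824 -2.093
v -3.357 2.826 -2.17
v -3.575 2.704 -2.306
v -3.679 2.493 -2.466
v -3.641 2.248 -2.606
v -3.471 2.036 -2.69
v -3.215 1.912 -2.694
v -2.94 1.911 -2.617
v -2.722 2.032 -2.481
v -2.618 2.244 -2.321
v -2.633 -1.151 2.181
v -2.107 -1.903 2.673
v -4.013 -1.537 3.067
v -3.487 -2.289 3.559
v -3.257 -1.289 3.739
v -2.405 -1.051 3.191
v -3.715 -2.389 2.549
v -2.863 -2.151 2.001
v -2.776 -2.668 2.9
v -2.493 -1.988 3.636
v -3.627 -1.452 2.104
v -3.344 -0.772 2.84
v 3.451 3.382 -4.968
v 3.142 1.825 -3.979
v 3.019 4.088 -3.993
v 2.709 2.532 -3.003
v 4.971 3.468 -4.357
v 4.661 1.912 -3.367
v 4.538 4.175 -3.381
v 4.229 2.618 -2.392
f 2 4 1
f 5 2 1
f 1 4 3
f 3 5 1
f 2 8 4
f 6 2 5
f 6 8 2
f 4 8 3
f 7 5 3
f 3 8 7
f 7 6 5
f 8 6 7
f 10 9 12
f 10 12 11
f 12 9 13
f 12 13 11
f 13 9 14
f 13 14 11
f 14 9 15
f 14 15 11
f 15 9 16
f 15 16 11
f 16 9 17
f 16 17 11
f 17 9 18
f 17 18 11
f 18 9 19
f 18 19 11
f 19 9 20
f 19 20 11
f 20 9 21
f 20 21 11
f 21 9 22
f 21 22 11
f 22 9 10
f 22 10 11
f 23 34 28
f 23 28 24
f 23 24 30
f 23 30 33
f 23 33 34
f 24 28 32
f 28 34 27
f 34 33 25
f 33 30 29
f 30 24 31
f 26 32 27
f 26 27 25
f 26 25 29
f 26 29 31
f 26 31 32
f 27 32 28
f 25 27 34
f 29 25 33
f 31 29 30
f 32 31 24
f 36 38 35
f 39 36 35
f 35 38 37
f 37 39 35
f 36 42 38
f 40 36 39
f 40 42 36
f 38 42 37
f 41 39 37
f 37 42 41
f 41 40 39
f 42 40 41



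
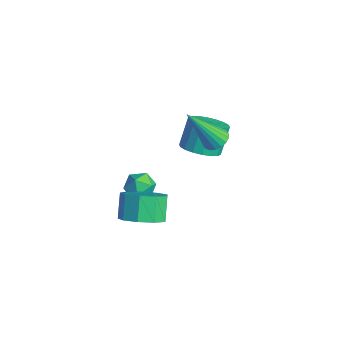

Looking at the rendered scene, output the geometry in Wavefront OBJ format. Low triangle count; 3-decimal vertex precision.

v -0.181 -2.667 -0.19
v 0.518 -2.531 0.216
v -0.019 -2.217 1.036
v -0.719 -2.353 0.63
v 0.364 -2.068 -0.062
v -0.173 -1.755 0.759
v -0.045 -1.886 -0.4
v -0.582 -1.572 0.421
v -0.518 -2.069 -0.639
v -1.055 -1.755 0.181
v -0.833 -2.532 -0.669
v -1.371 -2.218 0.152
v -0.844 -3.058 -0.475
v -1.381 -2.744 0.346
v -0.544 -3.401 -0.147
v -1.082 -3.087 0.673
v -0.075 -3.401 0.16
v -0.612 -3.087 0.981
v 0.345 -3.057 0.303
v -0.193 -2.743 1.124
v -3.582 1.014 -0.497
v -3.122 0.526 -0.12
v -3.478 1.038 0.975
v -3.938 1.526 0.597
v -2.917 0.794 -0.178
v -3.273 1.306 0.917
v -2.843 1.106 -0.3
v -3.199 1.618 0.795
v -2.916 1.399 -0.461
v -3.272 1.911 0.634
v -3.121 1.617 -0.629
v -3.477 2.129 0.466
v -3.417 1.715 -0.771
v -3.773 2.226 0.324
v -3.746 1.674 -0.859
v -4.102 2.186 0.236
v -4.042 1.502 -0.875
v -4.398 2.014 0.22
v -4.247 1.234 -0.817
v -4.603 1.746 0.278
v -4.321 0.922 -0.695
v -4.677 1.434 0.4
v -4.248 0.629 -0.534
v -4.604 1.141 0.561
v -4.043 0.411 -0.366
v -4.399 0.923 0.729
v -3.747 0.314 -0.224
v -4.103 0.825 0.871
v -3.418 0.354 -0.136
v -3.774 0.866 0.959
v -4.021 -0.869 -1.518
v -3.813 -0.595 -2.072
v -3.907 -1.825 -1.948
v -3.699 -1.551 -2.502
v -3.328 -1.526 -1.967
v -3.398 -0.935 -1.701
v -4.322 -1.485 -2.319
v -4.392 -0.894 -2.053
v -3.999 -0.976 -2.567
v -3.385 -1.001 -2.349
v -4.335 -1.419 -1.671
v -3.721 -1.444 -1.453
v -1.726 0.757 1.637
v -1.395 1.075 1.88
v -1.894 -0.277 3.223
v -1.6 1.173 1.922
v -1.831 1.188 1.908
v -2.04 1.118 1.84
v -2.188 0.976 1.731
v -2.244 0.791 1.605
v -2.197 0.599 1.484
v -2.057 0.438 1.394
v -1.852 0.34 1.352
v -1.621 0.325 1.367
v -1.412 0.395 1.435
v -1.264 0.537 1.543
v -1.208 0.722 1.67
v -1.255 0.915 1.79
f 2 1 5
f 2 5 3
f 3 5 6
f 3 6 4
f 5 1 7
f 5 7 6
f 6 7 8
f 6 8 4
f 7 1 9
f 7 9 8
f 8 9 10
f 8 10 4
f 9 1 11
f 9 11 10
f 10 11 12
f 10 12 4
f 11 1 13
f 11 13 12
f 12 13 14
f 12 14 4
f 13 1 15
f 13 15 14
f 14 15 16
f 14 16 4
f 15 1 17
f 15 17 16
f 16 17 18
f 16 18 4
f 17 1 19
f 17 19 18
f 18 19 20
f 18 20 4
f 19 1 2
f 19 2 20
f 20 2 3
f 20 3 4
f 22 21 25
f 22 25 23
f 23 25 26
f 23 26 24
f 25 21 27
f 25 27 26
f 26 27 28
f 26 28 24
f 27 21 29
f 27 29 28
f 28 29 30
f 28 30 24
f 29 21 31
f 29 31 30
f 30 31 32
f 30 32 24
f 31 21 33
f 31 33 32
f 32 33 34
f 32 34 24
f 33 21 35
f 33 35 34
f 34 35 36
f 34 36 24
f 35 21 37
f 35 37 36
f 36 37 38
f 36 38 24
f 37 21 39
f 37 39 38
f 38 39 40
f 38 40 24
f 39 21 41
f 39 41 40
f 40 41 42
f 40 42 24
f 41 21 43
f 41 43 42
f 42 43 44
f 42 44 24
f 43 21 45
f 43 45 44
f 44 45 46
f 44 46 24
f 45 21 47
f 45 47 46
f 46 47 48
f 46 48 24
f 47 21 49
f 47 49 48
f 48 49 50
f 48 50 24
f 49 21 22
f 49 22 50
f 50 22 23
f 50 23 24
f 51 62 56
f 51 56 52
f 51 52 58
f 51 58 61
f 51 61 62
f 52 56 60
f 56 62 55
f 62 61 53
f 61 58 57
f 58 52 59
f 54 60 55
f 54 55 53
f 54 53 57
f 54 57 59
f 54 59 60
f 55 60 56
f 53 55 62
f 57 53 61
f 59 57 58
f 60 59 52
f 64 63 66
f 64 66 65
f 66 63 67
f 66 67 65
f 67 63 68
f 67 68 65
f 68 63 69
f 68 69 65
f 69 63 70
f 69 70 65
f 70 63 71
f 70 71 65
f 71 63 72
f 71 72 65
f 72 63 73
f 72 73 65
f 73 63 74
f 73 74 65
f 74 63 75
f 74 75 65
f 75 63 76
f 75 76 65
f 76 63 77
f 76 77 65
f 77 63 78
f 77 78 65
f 78 63 64
f 78 64 65



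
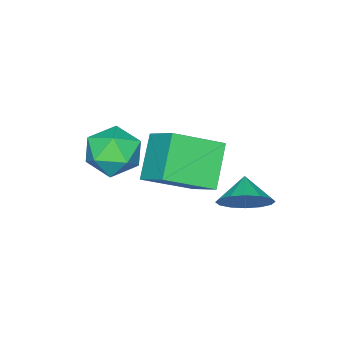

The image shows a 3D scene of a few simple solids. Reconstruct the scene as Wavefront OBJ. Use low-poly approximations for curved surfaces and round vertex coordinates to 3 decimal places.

v -2.547 0.153 -3.045
v -1.792 0.017 -2.299
v -3.293 -0.433 -2.395
v -2.045 0.491 -2.162
v -2.432 0.874 -2.262
v -2.851 1.064 -2.571
v -3.188 1.01 -3.007
v -3.353 0.726 -3.453
v -3.302 0.289 -3.79
v -3.049 -0.184 -3.927
v -2.661 -0.567 -3.827
v -2.243 -0.757 -3.518
v -1.906 -0.703 -3.082
v -1.741 -0.419 -2.636
v -2.204 -1.526 -0.432
v -0.692 -2.687 0.496
v -1.768 -0.185 0.534
v -0.256 -1.346 1.463
v -0.924 -0.954 -1.803
v 0.588 -2.115 -0.874
v -0.488 0.387 -0.836
v 1.024 -0.774 0.092
v -1.145 -3.888 -0.88
v -0.466 -3.022 -1.268
v 0.346 -4.678 -0.032
v 1.025 -3.812 -0.42
v 0.218 -3.599 0.395
v -0.704 -3.112 -0.129
v 0.584 -4.588 -1.171
v -0.338 -4.101 -1.695
v 0.603 -3.455 -1.448
v 0.376 -2.843 -0.48
v -0.496 -4.857 -0.82
v -0.723 -4.245 0.148
f 2 1 4
f 2 4 3
f 4 1 5
f 4 5 3
f 5 1 6
f 5 6 3
f 6 1 7
f 6 7 3
f 7 1 8
f 7 8 3
f 8 1 9
f 8 9 3
f 9 1 10
f 9 10 3
f 10 1 11
f 10 11 3
f 11 1 12
f 11 12 3
f 12 1 13
f 12 13 3
f 13 1 14
f 13 14 3
f 14 1 2
f 14 2 3
f 16 18 15
f 19 16 15
f 15 18 17
f 17 19 15
f 16 22 18
f 20 16 19
f 20 22 16
f 18 22 17
f 21 19 17
f 17 22 21
f 21 20 19
f 22 20 21
f 23 34 28
f 23 28 24
f 23 24 30
f 23 30 33
f 23 33 34
f 24 28 32
f 28 34 27
f 34 33 25
f 33 30 29
f 30 24 31
f 26 32 27
f 26 27 25
f 26 25 29
f 26 29 31
f 26 31 32
f 27 32 28
f 25 27 34
f 29 25 33
f 31 29 30
f 32 31 24



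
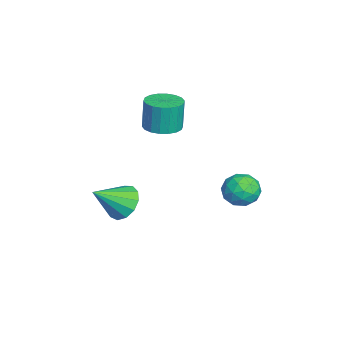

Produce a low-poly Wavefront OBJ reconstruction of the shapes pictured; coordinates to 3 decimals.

v 3.438 3.436 -0.843
v 3.885 3.651 -1.673
v 2.975 2.069 -1.447
v 3.422 2.284 -2.277
v 3.941 2.099 -1.482
v 4.227 2.944 -1.109
v 2.633 2.776 -2.011
v 2.919 3.621 -1.638
v 3.388 3.243 -2.395
v 4.196 2.825 -2.068
v 2.664 2.895 -1.052
v 3.472 2.477 -0.725
v 3.702 3.664 -1.205
v 3.158 2.056 -1.915
v 3.463 1.947 -1.448
v 3.725 2.074 -1.936
v 3.903 3.248 -0.873
v 4.166 3.374 -1.361
v 4.199 2.462 -1.249
v 2.694 2.346 -1.759
v 2.957 2.472 -2.247
v 3.135 3.646 -1.184
v 3.397 3.773 -1.672
v 2.661 3.258 -1.871
v 3.673 3.55 -2.118
v 3.4 2.746 -2.472
v 2.937 3.036 -2.316
v 3.105 3.533 -2.097
v 4.148 3.304 -1.925
v 3.876 2.501 -2.28
v 4.181 2.392 -1.813
v 4.349 2.889 -1.593
v 3.855 3.064 -2.35
v 2.984 3.219 -0.84
v 2.712 2.416 -1.195
v 2.511 2.831 -1.527
v 2.679 3.328 -1.307
v 3.46 2.974 -0.648
v 3.187 2.17 -1.002
v 3.755 2.187 -1.023
v 3.923 2.684 -0.804
v 3.005 2.656 -0.77
v 1.392 -2.529 -3.814
v 2.291 -1.992 -3.733
v 2.108 -3.911 -2.606
v 1.94 -1.796 -3.299
v 1.415 -1.832 -3.029
v 0.882 -2.089 -3.008
v 0.512 -2.486 -3.242
v 0.421 -2.897 -3.658
v 0.638 -3.19 -4.124
v 1.094 -3.274 -4.491
v 1.645 -3.121 -4.642
v 2.116 -2.78 -4.531
v 2.356 -2.359 -4.192
v 0.204 -0.699 0.653
v 1.142 -0.826 0.732
v 1.014 -0.749 2.385
v 0.076 -0.621 2.307
v 1.106 -0.406 0.71
v 0.978 -0.328 2.363
v 0.891 -0.043 0.676
v 0.763 0.035 2.329
v 0.54 0.19 0.638
v 0.412 0.267 2.291
v 0.123 0.246 0.603
v -0.006 0.324 2.256
v -0.279 0.116 0.578
v -0.407 0.194 2.231
v -0.584 -0.176 0.568
v -0.713 -0.098 2.221
v -0.734 -0.571 0.575
v -0.862 -0.494 2.228
v -0.698 -0.992 0.597
v -0.826 -0.914 2.25
v -0.483 -1.355 0.631
v -0.611 -1.277 2.284
v -0.132 -1.587 0.669
v -0.26 -1.51 2.322
v 0.286 -1.644 0.704
v 0.157 -1.566 2.357
v 0.687 -1.514 0.729
v 0.559 -1.436 2.382
v 0.993 -1.222 0.739
v 0.864 -1.144 2.392
f 1 38 17
f 38 12 41
f 17 41 6
f 38 41 17
f 1 17 13
f 17 6 18
f 13 18 2
f 17 18 13
f 1 13 22
f 13 2 23
f 22 23 8
f 13 23 22
f 1 22 34
f 22 8 37
f 34 37 11
f 22 37 34
f 1 34 38
f 34 11 42
f 38 42 12
f 34 42 38
f 2 18 29
f 18 6 32
f 29 32 10
f 18 32 29
f 6 41 19
f 41 12 40
f 19 40 5
f 41 40 19
f 12 42 39
f 42 11 35
f 39 35 3
f 42 35 39
f 11 37 36
f 37 8 24
f 36 24 7
f 37 24 36
f 8 23 28
f 23 2 25
f 28 25 9
f 23 25 28
f 4 30 16
f 30 10 31
f 16 31 5
f 30 31 16
f 4 16 14
f 16 5 15
f 14 15 3
f 16 15 14
f 4 14 21
f 14 3 20
f 21 20 7
f 14 20 21
f 4 21 26
f 21 7 27
f 26 27 9
f 21 27 26
f 4 26 30
f 26 9 33
f 30 33 10
f 26 33 30
f 5 31 19
f 31 10 32
f 19 32 6
f 31 32 19
f 3 15 39
f 15 5 40
f 39 40 12
f 15 40 39
f 7 20 36
f 20 3 35
f 36 35 11
f 20 35 36
f 9 27 28
f 27 7 24
f 28 24 8
f 27 24 28
f 10 33 29
f 33 9 25
f 29 25 2
f 33 25 29
f 44 43 46
f 44 46 45
f 46 43 47
f 46 47 45
f 47 43 48
f 47 48 45
f 48 43 49
f 48 49 45
f 49 43 50
f 49 50 45
f 50 43 51
f 50 51 45
f 51 43 52
f 51 52 45
f 52 43 53
f 52 53 45
f 53 43 54
f 53 54 45
f 54 43 55
f 54 55 45
f 55 43 44
f 55 44 45
f 57 56 60
f 57 60 58
f 58 60 61
f 58 61 59
f 60 56 62
f 60 62 61
f 61 62 63
f 61 63 59
f 62 56 64
f 62 64 63
f 63 64 65
f 63 65 59
f 64 56 66
f 64 66 65
f 65 66 67
f 65 67 59
f 66 56 68
f 66 68 67
f 67 68 69
f 67 69 59
f 68 56 70
f 68 70 69
f 69 70 71
f 69 71 59
f 70 56 72
f 70 72 71
f 71 72 73
f 71 73 59
f 72 56 74
f 72 74 73
f 73 74 75
f 73 75 59
f 74 56 76
f 74 76 75
f 75 76 77
f 75 77 59
f 76 56 78
f 76 78 77
f 77 78 79
f 77 79 59
f 78 56 80
f 78 80 79
f 79 80 81
f 79 81 59
f 80 56 82
f 80 82 81
f 81 82 83
f 81 83 59
f 82 56 84
f 82 84 83
f 83 84 85
f 83 85 59
f 84 56 57
f 84 57 85
f 85 57 58
f 85 58 59



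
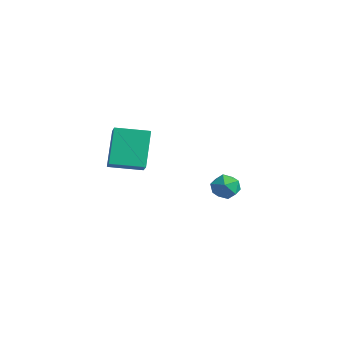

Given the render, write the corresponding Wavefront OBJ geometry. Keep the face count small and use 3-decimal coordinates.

v 3.905 -2.638 1.164
v 3.211 -2 2.579
v 3.146 -2.288 0.634
v 2.452 -1.65 2.048
v 4.568 -1.49 0.972
v 3.874 -0.852 2.386
v 3.809 -1.14 0.441
v 3.115 -0.502 1.856
v 2.559 3.314 -2.124
v 3.17 3.565 -1.997
v 2.81 2.415 -1.563
v 3.421 2.666 -1.436
v 2.878 2.943 -1.152
v 2.723 3.499 -1.498
v 3.257 2.481 -2.062
v 3.102 3.037 -2.408
v 3.602 3.049 -1.959
v 3.368 3.335 -1.396
v 2.612 2.645 -2.164
v 2.378 2.931 -1.601
f 2 4 1
f 5 2 1
f 1 4 3
f 3 5 1
f 2 8 4
f 6 2 5
f 6 8 2
f 4 8 3
f 7 5 3
f 3 8 7
f 7 6 5
f 8 6 7
f 9 20 14
f 9 14 10
f 9 10 16
f 9 16 19
f 9 19 20
f 10 14 18
f 14 20 13
f 20 19 11
f 19 16 15
f 16 10 17
f 12 18 13
f 12 13 11
f 12 11 15
f 12 15 17
f 12 17 18
f 13 18 14
f 11 13 20
f 15 11 19
f 17 15 16
f 18 17 10



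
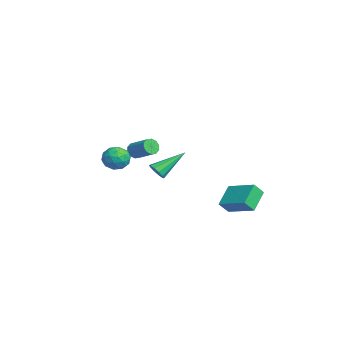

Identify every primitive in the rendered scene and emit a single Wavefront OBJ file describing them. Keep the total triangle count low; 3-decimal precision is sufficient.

v -0.992 -0.527 -0.864
v -0.417 -0.276 -0.991
v -1.488 1.207 0.324
v -0.668 -0.155 -1.272
v -1.042 -0.176 -1.397
v -1.398 -0.332 -1.319
v -1.598 -0.562 -1.067
v -1.567 -0.778 -0.738
v -1.316 -0.899 -0.457
v -0.941 -0.878 -0.331
v -0.586 -0.723 -0.409
v -0.386 -0.493 -0.661
v 3.319 -3.133 2.703
v 3.655 -2.824 2.009
v 4.165 -4.176 2.651
v 4.501 -3.867 1.957
v 4.617 -3.479 2.682
v 4.094 -2.835 2.715
v 3.726 -4.165 1.945
v 3.203 -3.521 1.978
v 3.907 -3.463 1.541
v 4.458 -3.039 1.996
v 3.362 -3.961 2.664
v 3.913 -3.537 3.119
v 3.413 -2.887 2.361
v 4.407 -4.113 2.299
v 4.475 -3.885 2.726
v 4.673 -3.704 2.318
v 3.67 -2.893 2.775
v 3.868 -2.712 2.367
v 4.434 -3.097 2.763
v 3.952 -4.288 2.293
v 4.15 -4.107 1.885
v 3.147 -3.296 2.342
v 3.345 -3.115 1.934
v 3.386 -3.903 1.897
v 3.759 -3.081 1.678
v 4.256 -3.694 1.647
v 3.8 -3.869 1.64
v 3.493 -3.49 1.659
v 4.082 -2.832 1.945
v 4.58 -3.445 1.914
v 4.647 -3.217 2.341
v 4.34 -2.838 2.36
v 4.23 -3.207 1.67
v 3.24 -3.555 2.746
v 3.738 -4.168 2.715
v 3.48 -4.162 2.3
v 3.173 -3.783 2.319
v 3.564 -3.306 3.013
v 4.061 -3.919 2.982
v 4.327 -3.51 3.001
v 4.02 -3.131 3.02
v 3.59 -3.793 2.99
v 0.348 3.902 -2.37
v 0.527 3.309 -1.663
v 1.741 5.056 -1.755
v 1.92 4.463 -1.048
v 1.38 3.137 -3.272
v 1.559 2.544 -2.565
v 2.773 4.291 -2.657
v 2.952 3.698 -1.95
v -3.863 -1.305 -0.28
v -3.449 -1.647 -0.524
v -2.383 -0.857 0.175
v -2.797 -0.515 0.42
v -3.51 -1.366 -0.748
v -2.444 -0.576 -0.049
v -3.706 -1.062 -0.794
v -2.64 -0.272 -0.094
v -3.962 -0.851 -0.643
v -2.895 -0.061 0.057
v -4.18 -0.813 -0.353
v -3.114 -0.023 0.346
v -4.277 -0.963 -0.035
v -3.211 -0.173 0.664
v -4.216 -1.244 0.189
v -3.15 -0.454 0.888
v -4.02 -1.548 0.234
v -2.954 -0.758 0.934
v -3.765 -1.759 0.083
v -2.698 -0.969 0.783
v -3.546 -1.797 -0.206
v -2.48 -1.007 0.493
f 2 1 4
f 2 4 3
f 4 1 5
f 4 5 3
f 5 1 6
f 5 6 3
f 6 1 7
f 6 7 3
f 7 1 8
f 7 8 3
f 8 1 9
f 8 9 3
f 9 1 10
f 9 10 3
f 10 1 11
f 10 11 3
f 11 1 12
f 11 12 3
f 12 1 2
f 12 2 3
f 13 50 29
f 50 24 53
f 29 53 18
f 50 53 29
f 13 29 25
f 29 18 30
f 25 30 14
f 29 30 25
f 13 25 34
f 25 14 35
f 34 35 20
f 25 35 34
f 13 34 46
f 34 20 49
f 46 49 23
f 34 49 46
f 13 46 50
f 46 23 54
f 50 54 24
f 46 54 50
f 14 30 41
f 30 18 44
f 41 44 22
f 30 44 41
f 18 53 31
f 53 24 52
f 31 52 17
f 53 52 31
f 24 54 51
f 54 23 47
f 51 47 15
f 54 47 51
f 23 49 48
f 49 20 36
f 48 36 19
f 49 36 48
f 20 35 40
f 35 14 37
f 40 37 21
f 35 37 40
f 16 42 28
f 42 22 43
f 28 43 17
f 42 43 28
f 16 28 26
f 28 17 27
f 26 27 15
f 28 27 26
f 16 26 33
f 26 15 32
f 33 32 19
f 26 32 33
f 16 33 38
f 33 19 39
f 38 39 21
f 33 39 38
f 16 38 42
f 38 21 45
f 42 45 22
f 38 45 42
f 17 43 31
f 43 22 44
f 31 44 18
f 43 44 31
f 15 27 51
f 27 17 52
f 51 52 24
f 27 52 51
f 19 32 48
f 32 15 47
f 48 47 23
f 32 47 48
f 21 39 40
f 39 19 36
f 40 36 20
f 39 36 40
f 22 45 41
f 45 21 37
f 41 37 14
f 45 37 41
f 56 58 55
f 59 56 55
f 55 58 57
f 57 59 55
f 56 62 58
f 60 56 59
f 60 62 56
f 58 62 57
f 61 59 57
f 57 62 61
f 61 60 59
f 62 60 61
f 64 63 67
f 64 67 65
f 65 67 68
f 65 68 66
f 67 63 69
f 67 69 68
f 68 69 70
f 68 70 66
f 69 63 71
f 69 71 70
f 70 71 72
f 70 72 66
f 71 63 73
f 71 73 72
f 72 73 74
f 72 74 66
f 73 63 75
f 73 75 74
f 74 75 76
f 74 76 66
f 75 63 77
f 75 77 76
f 76 77 78
f 76 78 66
f 77 63 79
f 77 79 78
f 78 79 80
f 78 80 66
f 79 63 81
f 79 81 80
f 80 81 82
f 80 82 66
f 81 63 83
f 81 83 82
f 82 83 84
f 82 84 66
f 83 63 64
f 83 64 84
f 84 64 65
f 84 65 66



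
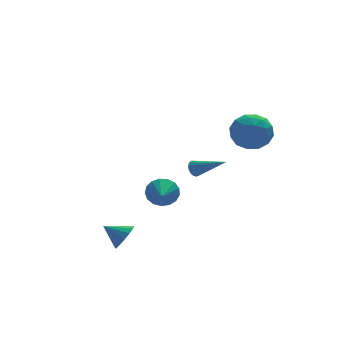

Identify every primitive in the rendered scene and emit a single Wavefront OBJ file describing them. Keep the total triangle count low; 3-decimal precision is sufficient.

v -2.273 -3.191 -2.984
v -1.962 -3.439 -2.325
v -3.127 -2.649 -2.376
v -1.788 -3.087 -2.395
v -1.744 -2.763 -2.623
v -1.842 -2.554 -2.947
v -2.056 -2.515 -3.282
v -2.328 -2.657 -3.536
v -2.585 -2.943 -3.643
v -2.758 -3.295 -3.573
v -2.802 -3.619 -3.345
v -2.704 -3.828 -3.021
v -2.49 -3.867 -2.686
v -2.219 -3.725 -2.432
v 2.675 1.249 -1.606
v 3.066 1.459 -1.837
v 3.845 0.031 -0.734
v 3.045 1.584 -1.634
v 2.94 1.632 -1.425
v 2.774 1.593 -1.257
v 2.585 1.475 -1.169
v 2.417 1.305 -1.181
v 2.308 1.122 -1.291
v 2.284 0.968 -1.473
v 2.349 0.878 -1.685
v 2.488 0.874 -1.879
v 2.671 0.955 -2.011
v 2.855 1.103 -2.049
v 2.997 1.285 -1.987
v 2.647 -3.679 2.966
v 3.104 -2.998 3.673
v 4.216 -4.382 2.627
v 4.673 -3.701 3.334
v 4.022 -4.491 3.687
v 3.052 -4.056 3.897
v 4.268 -3.324 2.403
v 3.298 -2.889 2.613
v 4.106 -2.778 3.325
v 3.954 -3.5 4.119
v 3.366 -3.88 2.181
v 3.214 -4.602 2.975
v 2.738 -3.277 3.349
v 4.582 -4.103 2.951
v 4.199 -4.567 3.158
v 4.468 -4.167 3.574
v 2.707 -3.899 3.481
v 2.976 -3.499 3.896
v 3.516 -4.376 3.905
v 4.344 -3.881 2.404
v 4.613 -3.481 2.819
v 2.852 -3.213 2.726
v 3.121 -2.813 3.142
v 3.804 -3.004 2.395
v 3.596 -2.747 3.56
v 4.518 -3.161 3.361
v 4.28 -2.939 2.814
v 3.71 -2.683 2.937
v 3.506 -3.171 4.027
v 4.429 -3.585 3.827
v 4.046 -4.049 4.035
v 3.476 -3.793 4.158
v 4.095 -3.042 3.822
v 2.891 -3.795 2.473
v 3.814 -4.209 2.273
v 3.844 -3.587 2.142
v 3.274 -3.331 2.265
v 2.802 -4.219 2.939
v 3.724 -4.633 2.74
v 3.61 -4.697 3.363
v 3.04 -4.441 3.486
v 3.225 -4.338 2.478
v -0.136 -2.238 -0.906
v 0.094 -2.58 -1.604
v -0.584 -3.462 -0.454
v 0.407 -2.611 -1.377
v 0.596 -2.556 -1.043
v 0.617 -2.429 -0.678
v 0.466 -2.258 -0.365
v 0.177 -2.082 -0.176
v -0.184 -1.942 -0.154
v -0.534 -1.87 -0.305
v -0.793 -1.882 -0.593
v -0.901 -1.975 -0.954
v -0.834 -2.129 -1.303
v -0.607 -2.308 -1.562
v -0.272 -2.471 -1.67
f 2 1 4
f 2 4 3
f 4 1 5
f 4 5 3
f 5 1 6
f 5 6 3
f 6 1 7
f 6 7 3
f 7 1 8
f 7 8 3
f 8 1 9
f 8 9 3
f 9 1 10
f 9 10 3
f 10 1 11
f 10 11 3
f 11 1 12
f 11 12 3
f 12 1 13
f 12 13 3
f 13 1 14
f 13 14 3
f 14 1 2
f 14 2 3
f 16 15 18
f 16 18 17
f 18 15 19
f 18 19 17
f 19 15 20
f 19 20 17
f 20 15 21
f 20 21 17
f 21 15 22
f 21 22 17
f 22 15 23
f 22 23 17
f 23 15 24
f 23 24 17
f 24 15 25
f 24 25 17
f 25 15 26
f 25 26 17
f 26 15 27
f 26 27 17
f 27 15 28
f 27 28 17
f 28 15 29
f 28 29 17
f 29 15 16
f 29 16 17
f 30 67 46
f 67 41 70
f 46 70 35
f 67 70 46
f 30 46 42
f 46 35 47
f 42 47 31
f 46 47 42
f 30 42 51
f 42 31 52
f 51 52 37
f 42 52 51
f 30 51 63
f 51 37 66
f 63 66 40
f 51 66 63
f 30 63 67
f 63 40 71
f 67 71 41
f 63 71 67
f 31 47 58
f 47 35 61
f 58 61 39
f 47 61 58
f 35 70 48
f 70 41 69
f 48 69 34
f 70 69 48
f 41 71 68
f 71 40 64
f 68 64 32
f 71 64 68
f 40 66 65
f 66 37 53
f 65 53 36
f 66 53 65
f 37 52 57
f 52 31 54
f 57 54 38
f 52 54 57
f 33 59 45
f 59 39 60
f 45 60 34
f 59 60 45
f 33 45 43
f 45 34 44
f 43 44 32
f 45 44 43
f 33 43 50
f 43 32 49
f 50 49 36
f 43 49 50
f 33 50 55
f 50 36 56
f 55 56 38
f 50 56 55
f 33 55 59
f 55 38 62
f 59 62 39
f 55 62 59
f 34 60 48
f 60 39 61
f 48 61 35
f 60 61 48
f 32 44 68
f 44 34 69
f 68 69 41
f 44 69 68
f 36 49 65
f 49 32 64
f 65 64 40
f 49 64 65
f 38 56 57
f 56 36 53
f 57 53 37
f 56 53 57
f 39 62 58
f 62 38 54
f 58 54 31
f 62 54 58
f 73 72 75
f 73 75 74
f 75 72 76
f 75 76 74
f 76 72 77
f 76 77 74
f 77 72 78
f 77 78 74
f 78 72 79
f 78 79 74
f 79 72 80
f 79 80 74
f 80 72 81
f 80 81 74
f 81 72 82
f 81 82 74
f 82 72 83
f 82 83 74
f 83 72 84
f 83 84 74
f 84 72 85
f 84 85 74
f 85 72 86
f 85 86 74
f 86 72 73
f 86 73 74



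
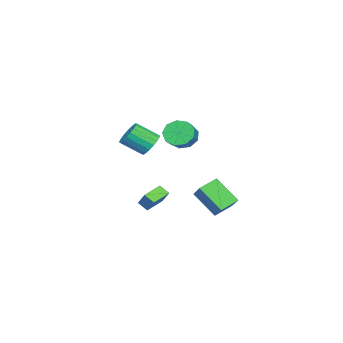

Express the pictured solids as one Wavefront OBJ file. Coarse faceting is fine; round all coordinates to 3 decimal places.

v 0.871 0.884 1.556
v 1.477 0.662 0.987
v 1.894 -0.585 1.915
v 1.289 -0.364 2.484
v 1.664 0.9 1.222
v 2.081 -0.347 2.15
v 1.693 1.134 1.523
v 2.111 -0.113 2.452
v 1.56 1.319 1.831
v 1.977 0.072 2.759
v 1.291 1.417 2.084
v 1.708 0.17 3.013
v 0.938 1.41 2.232
v 1.355 0.163 3.161
v 0.572 1.298 2.247
v 0.989 0.051 3.176
v 0.266 1.105 2.125
v 0.683 -0.142 3.053
v 0.079 0.867 1.89
v 0.496 -0.38 2.818
v 0.049 0.633 1.588
v 0.467 -0.614 2.517
v 0.183 0.448 1.281
v 0.6 -0.799 2.209
v 0.452 0.35 1.027
v 0.869 -0.897 1.956
v 0.805 0.357 0.879
v 1.222 -0.89 1.808
v 1.171 0.469 0.864
v 1.588 -0.778 1.793
v -3.027 2.01 -3.634
v -3.938 2.736 -3.081
v -2.761 3.452 -5.094
v -3.672 4.179 -4.541
v -1.628 2.901 -2.499
v -2.539 3.628 -1.946
v -1.362 4.344 -3.959
v -2.273 5.07 -3.406
v -2.587 0.204 -4.295
v -2.685 -0.426 -3.812
v -2.069 0.838 -3.363
v -2.167 0.207 -2.88
v -1.353 -0.267 -4.66
v -1.451 -0.898 -4.177
v -0.835 0.366 -3.728
v -0.933 -0.264 -3.245
v 2.695 3.504 3.216
v 3.086 2.888 2.656
v 3.956 2.961 3.183
v 3.565 3.576 3.744
v 3.173 3.469 2.431
v 4.044 3.542 2.959
v 3.037 4.066 2.574
v 3.907 4.139 3.101
v 2.74 4.401 3.017
v 3.61 4.474 3.545
v 2.423 4.315 3.554
v 3.293 4.388 4.081
v 2.232 3.85 3.932
v 3.102 3.923 4.459
v 2.258 3.222 3.976
v 3.129 3.295 4.503
v 2.489 2.727 3.664
v 3.359 2.8 4.191
v 2.816 2.594 3.143
v 3.686 2.667 3.67
f 2 1 5
f 2 5 3
f 3 5 6
f 3 6 4
f 5 1 7
f 5 7 6
f 6 7 8
f 6 8 4
f 7 1 9
f 7 9 8
f 8 9 10
f 8 10 4
f 9 1 11
f 9 11 10
f 10 11 12
f 10 12 4
f 11 1 13
f 11 13 12
f 12 13 14
f 12 14 4
f 13 1 15
f 13 15 14
f 14 15 16
f 14 16 4
f 15 1 17
f 15 17 16
f 16 17 18
f 16 18 4
f 17 1 19
f 17 19 18
f 18 19 20
f 18 20 4
f 19 1 21
f 19 21 20
f 20 21 22
f 20 22 4
f 21 1 23
f 21 23 22
f 22 23 24
f 22 24 4
f 23 1 25
f 23 25 24
f 24 25 26
f 24 26 4
f 25 1 27
f 25 27 26
f 26 27 28
f 26 28 4
f 27 1 29
f 27 29 28
f 28 29 30
f 28 30 4
f 29 1 2
f 29 2 30
f 30 2 3
f 30 3 4
f 32 34 31
f 35 32 31
f 31 34 33
f 33 35 31
f 32 38 34
f 36 32 35
f 36 38 32
f 34 38 33
f 37 35 33
f 33 38 37
f 37 36 35
f 38 36 37
f 40 42 39
f 43 40 39
f 39 42 41
f 41 43 39
f 40 46 42
f 44 40 43
f 44 46 40
f 42 46 41
f 45 43 41
f 41 46 45
f 45 44 43
f 46 44 45
f 48 47 51
f 48 51 49
f 49 51 52
f 49 52 50
f 51 47 53
f 51 53 52
f 52 53 54
f 52 54 50
f 53 47 55
f 53 55 54
f 54 55 56
f 54 56 50
f 55 47 57
f 55 57 56
f 56 57 58
f 56 58 50
f 57 47 59
f 57 59 58
f 58 59 60
f 58 60 50
f 59 47 61
f 59 61 60
f 60 61 62
f 60 62 50
f 61 47 63
f 61 63 62
f 62 63 64
f 62 64 50
f 63 47 65
f 63 65 64
f 64 65 66
f 64 66 50
f 65 47 48
f 65 48 66
f 66 48 49
f 66 49 50



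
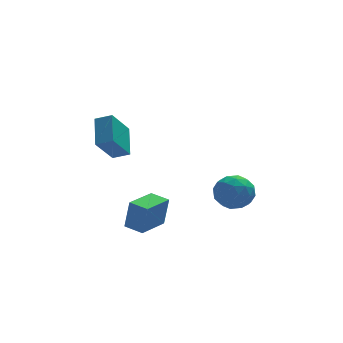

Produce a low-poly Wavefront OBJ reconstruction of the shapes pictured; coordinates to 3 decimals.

v 2.721 1.029 -4.242
v 3.373 0.945 -3.422
v 1.687 -0.125 -3.538
v 2.339 -0.209 -2.718
v 1.789 0.675 -2.863
v 2.428 1.388 -3.299
v 2.632 -0.568 -3.661
v 3.271 0.145 -4.097
v 3.318 -0.042 -3.063
v 2.797 0.726 -2.57
v 2.263 0.094 -4.39
v 1.742 0.862 -3.897
v 3.138 1.088 -3.894
v 1.922 -0.268 -3.066
v 1.599 0.252 -3.152
v 1.982 0.202 -2.67
v 2.582 1.348 -3.821
v 2.965 1.299 -3.339
v 2.034 1.141 -3.011
v 2.095 -0.479 -3.621
v 2.478 -0.528 -3.139
v 3.078 0.618 -4.29
v 3.461 0.568 -3.808
v 3.026 -0.321 -3.949
v 3.489 0.458 -3.201
v 2.881 -0.219 -2.787
v 3.053 -0.431 -3.341
v 3.429 -0.012 -3.597
v 3.183 0.91 -2.911
v 2.575 0.232 -2.497
v 2.251 0.752 -2.583
v 2.627 1.171 -2.838
v 3.15 0.33 -2.7
v 2.485 0.588 -4.463
v 1.877 -0.09 -4.049
v 2.433 -0.351 -4.122
v 2.809 0.068 -4.377
v 2.179 1.039 -4.173
v 1.571 0.362 -3.759
v 1.631 0.832 -3.363
v 2.007 1.251 -3.619
v 1.91 0.49 -4.26
v -4.102 -0.553 0.921
v -3.365 -0.892 1.236
v -3.862 0.822 1.837
v -3.125 0.483 2.153
v -3.195 0.177 -0.413
v -2.458 -0.162 -0.097
v -2.955 1.552 0.504
v -2.218 1.213 0.819
v -2.2 -1.46 -4.513
v -1.962 -1.472 -2.991
v -2.866 -0.722 -4.403
v -2.628 -0.734 -2.881
v -0.952 -0.306 -4.699
v -0.714 -0.318 -3.177
v -1.618 0.432 -4.589
v -1.38 0.42 -3.067
f 1 38 17
f 38 12 41
f 17 41 6
f 38 41 17
f 1 17 13
f 17 6 18
f 13 18 2
f 17 18 13
f 1 13 22
f 13 2 23
f 22 23 8
f 13 23 22
f 1 22 34
f 22 8 37
f 34 37 11
f 22 37 34
f 1 34 38
f 34 11 42
f 38 42 12
f 34 42 38
f 2 18 29
f 18 6 32
f 29 32 10
f 18 32 29
f 6 41 19
f 41 12 40
f 19 40 5
f 41 40 19
f 12 42 39
f 42 11 35
f 39 35 3
f 42 35 39
f 11 37 36
f 37 8 24
f 36 24 7
f 37 24 36
f 8 23 28
f 23 2 25
f 28 25 9
f 23 25 28
f 4 30 16
f 30 10 31
f 16 31 5
f 30 31 16
f 4 16 14
f 16 5 15
f 14 15 3
f 16 15 14
f 4 14 21
f 14 3 20
f 21 20 7
f 14 20 21
f 4 21 26
f 21 7 27
f 26 27 9
f 21 27 26
f 4 26 30
f 26 9 33
f 30 33 10
f 26 33 30
f 5 31 19
f 31 10 32
f 19 32 6
f 31 32 19
f 3 15 39
f 15 5 40
f 39 40 12
f 15 40 39
f 7 20 36
f 20 3 35
f 36 35 11
f 20 35 36
f 9 27 28
f 27 7 24
f 28 24 8
f 27 24 28
f 10 33 29
f 33 9 25
f 29 25 2
f 33 25 29
f 44 46 43
f 47 44 43
f 43 46 45
f 45 47 43
f 44 50 46
f 48 44 47
f 48 50 44
f 46 50 45
f 49 47 45
f 45 50 49
f 49 48 47
f 50 48 49
f 52 54 51
f 55 52 51
f 51 54 53
f 53 55 51
f 52 58 54
f 56 52 55
f 56 58 52
f 54 58 53
f 57 55 53
f 53 58 57
f 57 56 55
f 58 56 57



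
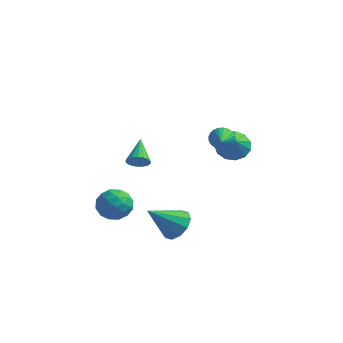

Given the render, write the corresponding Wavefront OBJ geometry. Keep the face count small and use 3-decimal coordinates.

v -2.823 2.049 -0.547
v -2.437 1.881 -0.026
v -3.337 3.451 0.287
v -2.254 2.047 -0.193
v -2.184 2.214 -0.43
v -2.24 2.348 -0.69
v -2.412 2.423 -0.922
v -2.665 2.424 -1.08
v -2.95 2.351 -1.132
v -3.209 2.218 -1.068
v -3.391 2.052 -0.902
v -3.462 1.885 -0.665
v -3.405 1.751 -0.404
v -3.233 1.675 -0.172
v -2.98 1.674 -0.015
v -2.696 1.748 0.037
v 2.419 0.789 3.311
v 2.886 0.744 2.819
v 2.941 -0.569 3.929
v 3.019 0.88 3.004
v 3.06 1.001 3.236
v 3.004 1.091 3.48
v 2.859 1.134 3.697
v 2.647 1.125 3.856
v 2.4 1.064 3.933
v 2.156 0.962 3.914
v 1.952 0.833 3.804
v 1.819 0.698 3.618
v 1.777 0.576 3.386
v 1.833 0.487 3.143
v 1.978 0.443 2.925
v 2.19 0.453 2.766
v 2.437 0.513 2.69
v 2.681 0.615 2.708
v 1.678 4.096 0.673
v 2.459 3.895 0.134
v 2.182 3.064 1.787
v 2.599 4.313 0.457
v 2.446 4.662 0.85
v 2.05 4.831 1.186
v 1.536 4.767 1.359
v 1.067 4.49 1.315
v 0.792 4.088 1.067
v 0.798 3.689 0.694
v 1.084 3.419 0.314
v 1.558 3.364 0.048
v 2.071 3.542 -0.019
v -0.106 0.921 -4.023
v 0.727 0.419 -3.684
v -1.314 -0.121 -2.597
v 0.668 0.954 -3.344
v 0.312 1.476 -3.263
v -0.202 1.786 -3.473
v -0.68 1.766 -3.893
v -0.939 1.422 -4.363
v -0.879 0.887 -4.703
v -0.524 0.365 -4.783
v -0.009 0.055 -4.573
v 0.469 0.076 -4.153
v -3.338 1.363 -3.317
v -2.937 1.009 -2.4
v -3.943 -0.209 -3.66
v -3.542 -0.563 -2.743
v -4.363 0.111 -2.739
v -3.989 1.082 -2.527
v -2.891 -0.282 -3.533
v -2.517 0.689 -3.321
v -2.661 -0.008 -2.533
v -3.571 0.235 -2.042
v -3.309 0.565 -4.018
v -4.219 0.808 -3.527
v -3.084 1.324 -2.829
v -3.796 -0.524 -3.231
v -4.278 -0.128 -3.229
v -4.042 -0.336 -2.69
v -3.703 1.367 -2.903
v -3.467 1.159 -2.364
v -4.305 0.631 -2.563
v -3.413 -0.359 -3.696
v -3.177 -0.567 -3.157
v -2.838 1.136 -3.37
v -2.602 0.928 -2.831
v -2.575 0.169 -3.497
v -2.687 0.518 -2.368
v -3.042 -0.406 -2.569
v -2.659 -0.241 -3.034
v -2.44 0.33 -2.909
v -3.221 0.661 -2.079
v -3.577 -0.263 -2.28
v -4.059 0.133 -2.278
v -3.839 0.704 -2.154
v -3.059 0.063 -2.157
v -3.303 1.063 -3.78
v -3.659 0.139 -3.981
v -3.041 0.096 -3.906
v -2.821 0.667 -3.782
v -3.838 1.206 -3.491
v -4.193 0.282 -3.692
v -4.44 0.47 -3.151
v -4.221 1.041 -3.026
v -3.821 0.737 -3.903
f 2 1 4
f 2 4 3
f 4 1 5
f 4 5 3
f 5 1 6
f 5 6 3
f 6 1 7
f 6 7 3
f 7 1 8
f 7 8 3
f 8 1 9
f 8 9 3
f 9 1 10
f 9 10 3
f 10 1 11
f 10 11 3
f 11 1 12
f 11 12 3
f 12 1 13
f 12 13 3
f 13 1 14
f 13 14 3
f 14 1 15
f 14 15 3
f 15 1 16
f 15 16 3
f 16 1 2
f 16 2 3
f 18 17 20
f 18 20 19
f 20 17 21
f 20 21 19
f 21 17 22
f 21 22 19
f 22 17 23
f 22 23 19
f 23 17 24
f 23 24 19
f 24 17 25
f 24 25 19
f 25 17 26
f 25 26 19
f 26 17 27
f 26 27 19
f 27 17 28
f 27 28 19
f 28 17 29
f 28 29 19
f 29 17 30
f 29 30 19
f 30 17 31
f 30 31 19
f 31 17 32
f 31 32 19
f 32 17 33
f 32 33 19
f 33 17 34
f 33 34 19
f 34 17 18
f 34 18 19
f 36 35 38
f 36 38 37
f 38 35 39
f 38 39 37
f 39 35 40
f 39 40 37
f 40 35 41
f 40 41 37
f 41 35 42
f 41 42 37
f 42 35 43
f 42 43 37
f 43 35 44
f 43 44 37
f 44 35 45
f 44 45 37
f 45 35 46
f 45 46 37
f 46 35 47
f 46 47 37
f 47 35 36
f 47 36 37
f 49 48 51
f 49 51 50
f 51 48 52
f 51 52 50
f 52 48 53
f 52 53 50
f 53 48 54
f 53 54 50
f 54 48 55
f 54 55 50
f 55 48 56
f 55 56 50
f 56 48 57
f 56 57 50
f 57 48 58
f 57 58 50
f 58 48 59
f 58 59 50
f 59 48 49
f 59 49 50
f 60 97 76
f 97 71 100
f 76 100 65
f 97 100 76
f 60 76 72
f 76 65 77
f 72 77 61
f 76 77 72
f 60 72 81
f 72 61 82
f 81 82 67
f 72 82 81
f 60 81 93
f 81 67 96
f 93 96 70
f 81 96 93
f 60 93 97
f 93 70 101
f 97 101 71
f 93 101 97
f 61 77 88
f 77 65 91
f 88 91 69
f 77 91 88
f 65 100 78
f 100 71 99
f 78 99 64
f 100 99 78
f 71 101 98
f 101 70 94
f 98 94 62
f 101 94 98
f 70 96 95
f 96 67 83
f 95 83 66
f 96 83 95
f 67 82 87
f 82 61 84
f 87 84 68
f 82 84 87
f 63 89 75
f 89 69 90
f 75 90 64
f 89 90 75
f 63 75 73
f 75 64 74
f 73 74 62
f 75 74 73
f 63 73 80
f 73 62 79
f 80 79 66
f 73 79 80
f 63 80 85
f 80 66 86
f 85 86 68
f 80 86 85
f 63 85 89
f 85 68 92
f 89 92 69
f 85 92 89
f 64 90 78
f 90 69 91
f 78 91 65
f 90 91 78
f 62 74 98
f 74 64 99
f 98 99 71
f 74 99 98
f 66 79 95
f 79 62 94
f 95 94 70
f 79 94 95
f 68 86 87
f 86 66 83
f 87 83 67
f 86 83 87
f 69 92 88
f 92 68 84
f 88 84 61
f 92 84 88

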